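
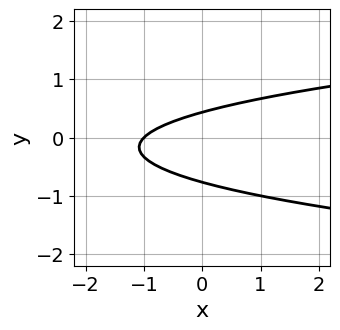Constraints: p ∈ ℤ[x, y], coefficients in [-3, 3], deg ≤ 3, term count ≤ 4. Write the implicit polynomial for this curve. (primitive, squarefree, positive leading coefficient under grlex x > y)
3*y^2 - x + y - 1

1. deg p = 2.
2. From the visible intercepts: one x-axis crossing is at x = -1.
3. Solving for integer coefficients yields p as stated.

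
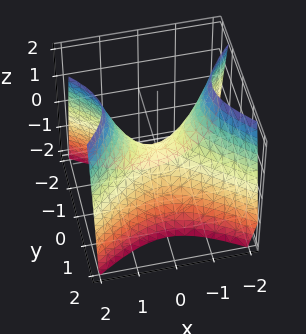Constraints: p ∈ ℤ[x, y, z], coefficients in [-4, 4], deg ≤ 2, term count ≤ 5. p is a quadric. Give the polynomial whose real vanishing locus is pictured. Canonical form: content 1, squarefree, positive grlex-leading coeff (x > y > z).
2*x^2 - 3*y^2 - 2*z

deg p = 2.
Symmetries: mirror symmetry x ↦ −x ⇒ only even powers of x; it's symmetric under y → −y, forcing even powers of y.
From the axis intercepts and sections: it meets the y-axis at y = 0 (among the integer gridlines); it meets the x-axis at x = 0 (among the integer gridlines).
Putting this together gives p.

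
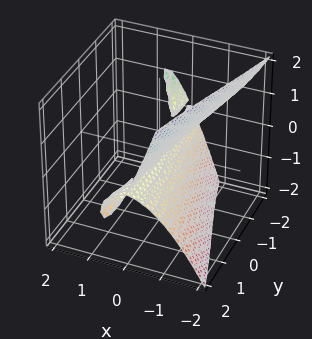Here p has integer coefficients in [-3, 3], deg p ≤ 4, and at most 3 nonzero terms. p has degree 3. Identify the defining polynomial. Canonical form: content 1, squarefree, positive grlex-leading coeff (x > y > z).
3*x^3 + 2*x*y*z + 2*z^2

I count 4 distinct pieces. Treating them together as one polynomial.
Degree: a generic line meets the surface in up to 3 points, so deg p = 3.
Observable constraints: it meets the x-axis at x = 0 (among the integer gridlines); it crosses the z-axis at the gridline z = 0; the visible y-axis segment lies entirely on the surface.
Together with the visible shape, these determine p as stated.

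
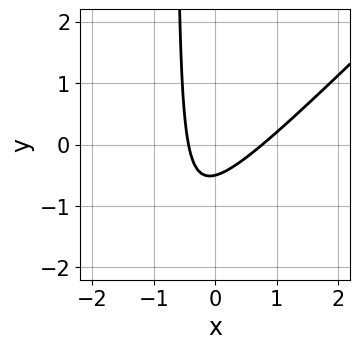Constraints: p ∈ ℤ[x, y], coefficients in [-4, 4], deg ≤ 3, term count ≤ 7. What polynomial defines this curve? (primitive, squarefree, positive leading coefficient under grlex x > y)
3*x^2 - 3*x*y - x - 2*y - 1

The degree is 2 — a generic line meets the curve in up to 2 points.
Solving for integer coefficients yields p as stated.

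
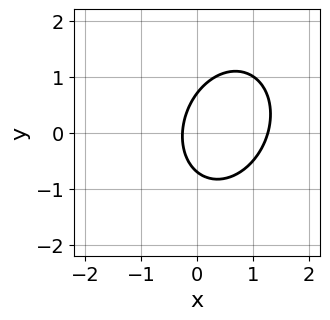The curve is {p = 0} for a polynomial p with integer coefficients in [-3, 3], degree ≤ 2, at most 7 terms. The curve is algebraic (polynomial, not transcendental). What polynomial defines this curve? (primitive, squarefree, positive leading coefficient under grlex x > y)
First, deg p = 2. A generic line meets the curve in up to 2 points.
Finally, solving for integer coefficients yields p as stated.

3*x^2 - x*y + 2*y^2 - 3*x - 1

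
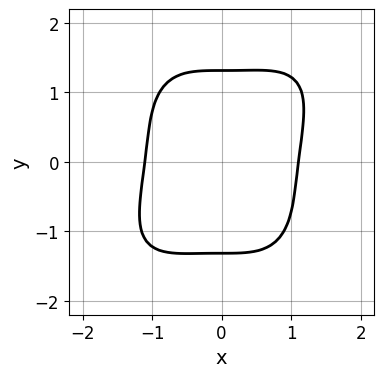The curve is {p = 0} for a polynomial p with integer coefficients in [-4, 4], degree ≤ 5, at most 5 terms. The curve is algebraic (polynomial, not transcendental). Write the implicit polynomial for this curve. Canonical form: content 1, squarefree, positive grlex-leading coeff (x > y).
2*x^4 - x^3*y + y^4 - 3

1. Degree: no degree-3 curve has this shape, so deg p = 4.
2. Matching integer coefficients to the picture gives p.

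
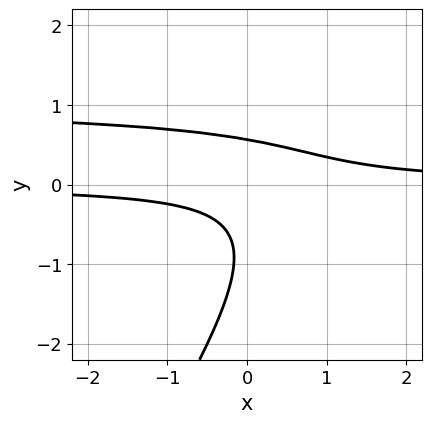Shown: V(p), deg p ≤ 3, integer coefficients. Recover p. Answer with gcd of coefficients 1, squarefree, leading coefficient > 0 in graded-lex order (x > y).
First, the degree is 3 — the shape is more complex than any degree-2 curve.
Then, against the integer gridlines: no x-intercept at any integer in the box.
Finally, fitting integer coefficients to these (and the overall shape) gives p.

3*x*y^2 - 2*y^3 - 3*x*y - 2*y^2 + 1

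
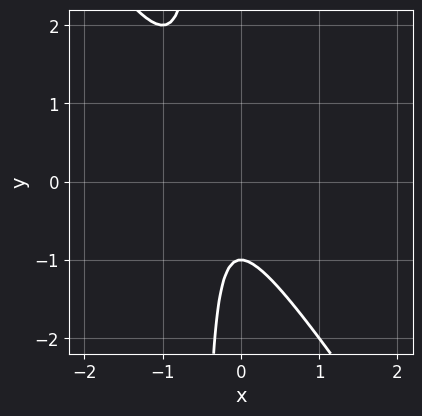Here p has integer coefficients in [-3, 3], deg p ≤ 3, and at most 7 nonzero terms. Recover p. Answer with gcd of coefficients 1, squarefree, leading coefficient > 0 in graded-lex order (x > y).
First, the degree is 2 — the shape is more complex than any degree-1 curve.
Next, reading off the gridlines: it meets the y-axis at y = -1 (among the integer gridlines); the curve avoids every integer x-axis point in the box.
Finally, solving for integer coefficients yields p as stated.

3*x^2 + 2*x*y + 2*x + y + 1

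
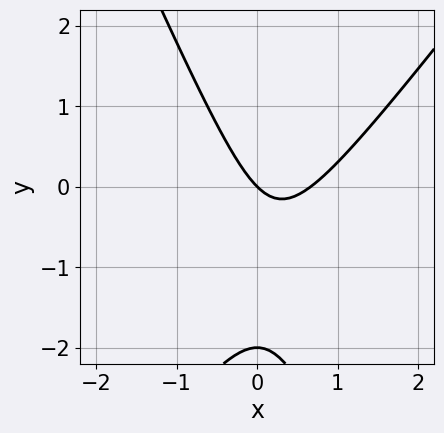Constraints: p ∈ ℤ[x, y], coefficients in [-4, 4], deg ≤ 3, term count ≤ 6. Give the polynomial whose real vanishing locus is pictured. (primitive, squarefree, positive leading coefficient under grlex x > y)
First, degree: no degree-1 curve has this shape, so deg p = 2.
Then, from the visible intercepts: one x-axis crossing is at x = 0; the y-axis gridline crossings are at y ∈ {-2, 0}.
Finally, together with the visible shape, these determine p as stated.

3*x^2 - x*y - y^2 - 2*x - 2*y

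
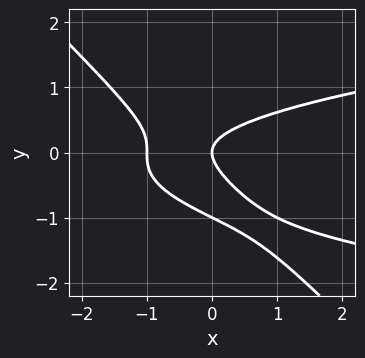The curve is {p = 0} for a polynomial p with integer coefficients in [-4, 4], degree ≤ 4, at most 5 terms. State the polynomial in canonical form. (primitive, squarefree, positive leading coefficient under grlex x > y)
2*x*y^2 + 2*y^3 - x^2 + 2*y^2 - x

Degree: no degree-2 curve has this shape, so deg p = 3.
Against the integer gridlines: the x-axis gridline crossings are at x ∈ {-1, 0}; the y-axis gridline crossings are at y ∈ {-1, 0}.
These observations pin down the coefficients.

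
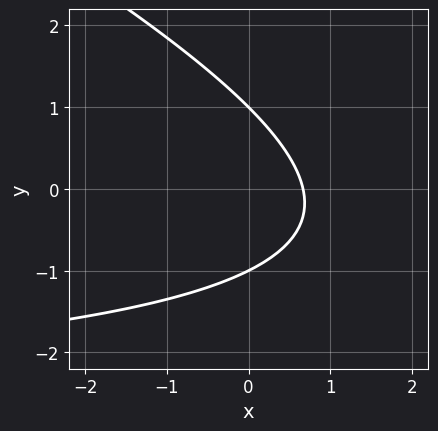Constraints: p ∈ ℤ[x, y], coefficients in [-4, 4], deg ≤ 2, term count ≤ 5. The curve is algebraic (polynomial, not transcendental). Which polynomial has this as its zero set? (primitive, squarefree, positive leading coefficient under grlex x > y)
First, the degree is 2 — no degree-1 curve has this shape.
Then, from the visible intercepts: the y-axis gridline crossings are at y ∈ {-1, 1}.
Finally, together with the visible shape, these determine p as stated.

x*y + 2*y^2 + 3*x - 2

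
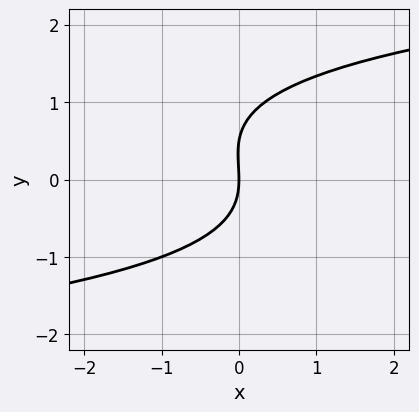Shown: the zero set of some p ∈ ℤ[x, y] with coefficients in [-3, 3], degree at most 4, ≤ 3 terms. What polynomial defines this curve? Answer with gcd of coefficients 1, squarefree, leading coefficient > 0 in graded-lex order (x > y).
(a) deg p = 3. A generic line meets the curve in up to 3 points.
(b) Reading off the gridlines: it meets the x-axis at x = 0 (among the integer gridlines); it crosses the y-axis at the gridline y = 0.
(c) Fitting integer coefficients to these (and the overall shape) gives p.

2*y^3 - y^2 - 3*x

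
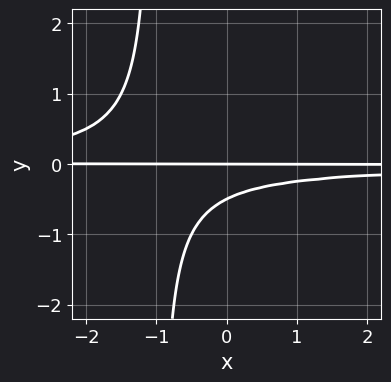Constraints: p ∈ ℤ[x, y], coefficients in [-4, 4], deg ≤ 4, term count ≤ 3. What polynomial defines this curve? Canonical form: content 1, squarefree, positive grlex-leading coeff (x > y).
2*x*y^2 + 2*y^2 + y

Degree: no degree-2 curve has this shape, so deg p = 3.
Observable constraints: it crosses the y-axis at the gridline y = 0; the visible x-axis segment lies entirely on the curve.
Fitting integer coefficients to these (and the overall shape) gives p.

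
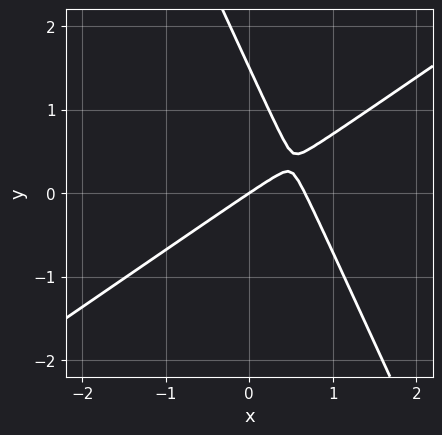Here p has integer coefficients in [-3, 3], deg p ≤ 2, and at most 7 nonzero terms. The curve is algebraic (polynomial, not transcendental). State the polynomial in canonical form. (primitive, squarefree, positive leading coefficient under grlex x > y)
3*x^2 - 3*x*y - 2*y^2 - 2*x + 3*y

First, deg p = 2. A generic line meets the curve in up to 2 points.
Next, reading off the gridlines: one x-axis crossing is at x = 0; it meets the y-axis at y = 0 (among the integer gridlines).
Finally, putting this together gives p.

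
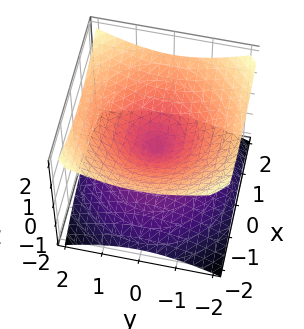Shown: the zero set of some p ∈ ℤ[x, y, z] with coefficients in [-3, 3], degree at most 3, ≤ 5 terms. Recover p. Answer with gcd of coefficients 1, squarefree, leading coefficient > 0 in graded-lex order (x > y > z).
x^2 + y^2 - 2*z^2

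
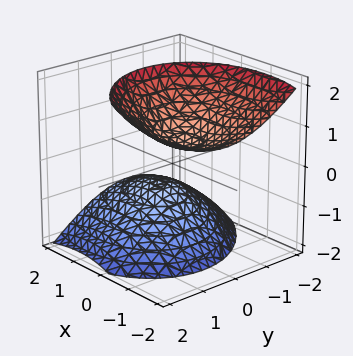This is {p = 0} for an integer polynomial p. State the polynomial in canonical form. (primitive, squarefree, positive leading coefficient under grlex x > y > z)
2*x^2 + x*y + 3*x*z + 3*y^2 - 3*z^2 + 2

(a) There are 2 components. Treating them together as one polynomial.
(b) deg p = 2. A generic line meets the surface in up to 2 points.
(c) From the axis intercepts and sections: it misses every integer gridline on the x-axis; the surface avoids every integer y-axis point in the box.
(d) The integer polynomial consistent with all of this is the stated p.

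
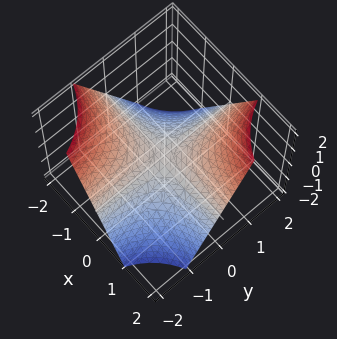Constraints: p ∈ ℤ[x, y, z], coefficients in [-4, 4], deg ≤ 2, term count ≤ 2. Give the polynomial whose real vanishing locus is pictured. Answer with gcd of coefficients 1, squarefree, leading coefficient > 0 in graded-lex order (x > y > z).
1. deg p = 2. A saddle surface; a quadric.
2. Observable constraints: the visible x-axis segment lies entirely on the surface; every point of the y-axis in the box is on the surface; one z-axis crossing is at z = 0.
3. Assembling these constraints gives the stated polynomial.

x*y - z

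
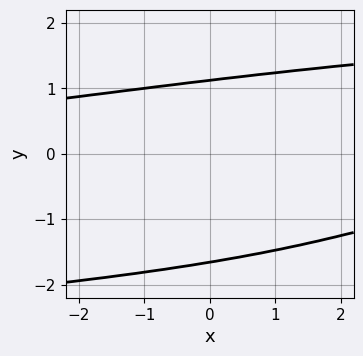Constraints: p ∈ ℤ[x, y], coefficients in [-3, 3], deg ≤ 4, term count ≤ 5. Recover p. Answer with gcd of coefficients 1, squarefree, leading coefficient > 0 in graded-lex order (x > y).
Degree: a generic line meets the curve in up to 4 points, so deg p = 4.
Reading off the gridlines: no x-intercept at any integer in the box.
The integer polynomial consistent with all of this is the stated p.

y^4 + y^3 - x*y - 3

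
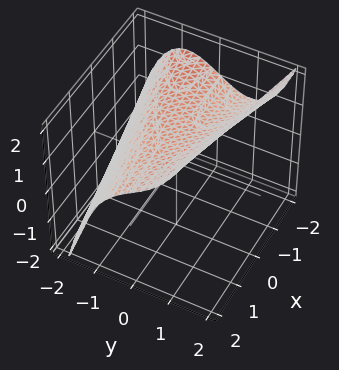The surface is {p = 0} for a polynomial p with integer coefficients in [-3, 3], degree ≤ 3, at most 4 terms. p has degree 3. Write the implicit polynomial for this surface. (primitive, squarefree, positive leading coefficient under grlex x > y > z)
y^3 + x*y - 3*z + 3

deg p = 3.
Observable constraints: it misses every integer gridline on the x-axis; it crosses the z-axis at the gridline z = 1.
Putting this together gives p.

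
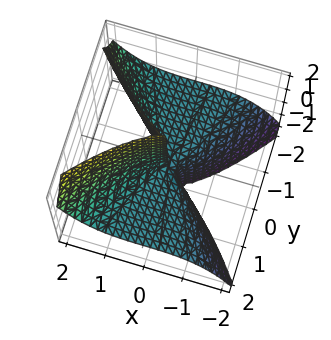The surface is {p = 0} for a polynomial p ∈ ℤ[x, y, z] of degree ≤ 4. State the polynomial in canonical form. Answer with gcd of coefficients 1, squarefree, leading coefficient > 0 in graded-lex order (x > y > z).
2*x^3 - 3*y^2*z - y^2

(a) The degree is 3 — no degree-2 surface has this shape.
(b) Checking where it meets the axes: one y-axis crossing is at y = 0; the visible z-axis segment lies entirely on the surface; it crosses the x-axis at the gridline x = 0.
(c) Fitting integer coefficients to these (and the overall shape) gives p.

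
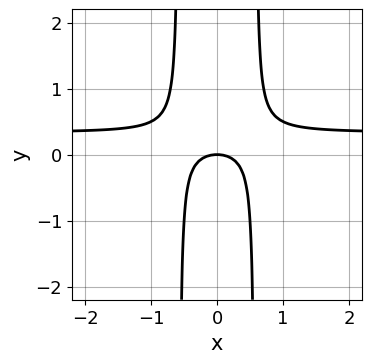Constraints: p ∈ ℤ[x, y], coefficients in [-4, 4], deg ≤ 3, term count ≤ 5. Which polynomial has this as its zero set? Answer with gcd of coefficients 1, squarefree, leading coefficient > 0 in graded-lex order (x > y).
First, deg p = 3.
Then, symmetries: mirror symmetry x ↦ −x ⇒ only even powers of x.
Then, from the visible intercepts: it crosses the x-axis at the gridline x = 0; it meets the y-axis at y = 0 (among the integer gridlines).
Finally, matching integer coefficients to the picture gives p.

3*x^2*y - x^2 - y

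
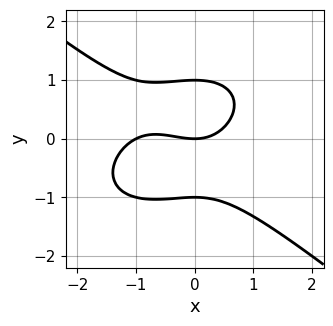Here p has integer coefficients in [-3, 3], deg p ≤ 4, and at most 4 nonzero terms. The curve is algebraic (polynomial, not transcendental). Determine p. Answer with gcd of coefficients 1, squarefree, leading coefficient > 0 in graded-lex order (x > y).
x^3 + 2*y^3 + x^2 - 2*y

(a) deg p = 3. The shape is more complex than any degree-2 curve.
(b) From the visible intercepts: among the integer gridlines, it crosses the y-axis at y ∈ {-1, 0, 1}; the x-axis gridline crossings are at x ∈ {-1, 0}.
(c) Fitting integer coefficients to these (and the overall shape) gives p.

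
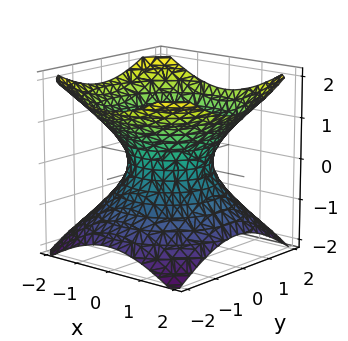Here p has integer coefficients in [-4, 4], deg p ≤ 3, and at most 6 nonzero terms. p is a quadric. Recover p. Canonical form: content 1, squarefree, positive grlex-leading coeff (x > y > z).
(a) deg p = 2. An hourglass — one-sheet hyperboloid; a quadric.
(b) Symmetries: rotational symmetry about the z-axis ⇒ p depends on x, y only through x² + y²; it's symmetric under z → −z, forcing even powers of z.
(c) Against the integer gridlines: the y-axis gridline crossings are at y ∈ {-1, 1}; it misses every integer gridline on the z-axis.
(d) The integer polynomial consistent with all of this is the stated p. Check: (-1, 0, 0) on the x-axis lies on the surface, and p(-1, 0, 0) = 0. ✓

2*x^2 + 2*y^2 - 3*z^2 - 2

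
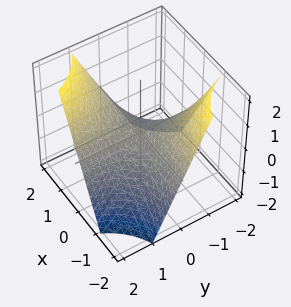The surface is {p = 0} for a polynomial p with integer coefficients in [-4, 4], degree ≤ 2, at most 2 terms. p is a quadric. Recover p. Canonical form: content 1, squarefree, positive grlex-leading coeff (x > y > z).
First, the degree is 2 — a saddle surface; a quadric.
Next, from the visible intercepts: every point of the x-axis in the box is on the surface; every point of the y-axis in the box is on the surface; one z-axis crossing is at z = 0.
Finally, assembling these constraints gives the stated polynomial.

x*y - z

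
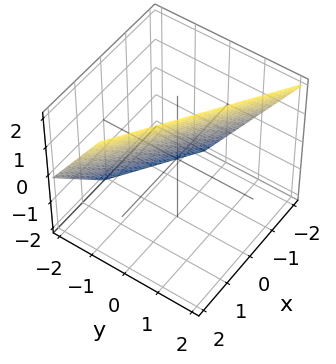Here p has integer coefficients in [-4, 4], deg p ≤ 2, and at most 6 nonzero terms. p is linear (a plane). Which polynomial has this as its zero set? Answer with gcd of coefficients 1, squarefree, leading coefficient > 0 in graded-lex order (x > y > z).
2*x + 3*y - 2*z + 2

deg p = 1. Every cross-section is a straight line — this is a plane.
From the axis intercepts and sections: it crosses the x-axis at the gridline x = -1; one z-axis crossing is at z = 1.
These observations pin down the coefficients.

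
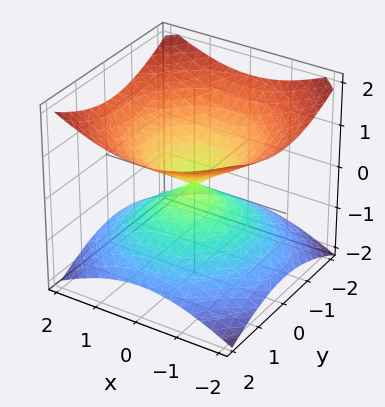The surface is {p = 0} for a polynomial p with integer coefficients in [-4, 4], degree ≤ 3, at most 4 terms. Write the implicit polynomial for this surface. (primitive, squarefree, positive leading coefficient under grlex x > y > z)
1. Degree: a double cone through the origin; a quadric, so deg p = 2.
2. Symmetries: it's symmetric under z → −z, forcing even powers of z; every cross-section ⟂ z is a circle, so x, y appear only via x² + y².
3. Checking where it meets the axes: it meets the x-axis at x = 0 (among the integer gridlines); it meets the y-axis at y = 0 (among the integer gridlines).
4. Fitting integer coefficients to these (and the overall shape) gives p.

x^2 + y^2 - 2*z^2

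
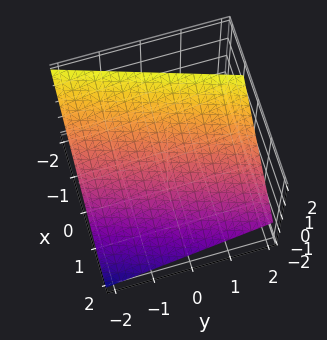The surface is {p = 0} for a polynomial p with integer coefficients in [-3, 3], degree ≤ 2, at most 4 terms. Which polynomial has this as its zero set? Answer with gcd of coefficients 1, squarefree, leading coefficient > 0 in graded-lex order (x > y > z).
deg p = 1.
Reading off the gridlines: it crosses the y-axis at the gridline y = -2.
Together with the visible shape, these determine p as stated.

3*x - y + 3*z - 2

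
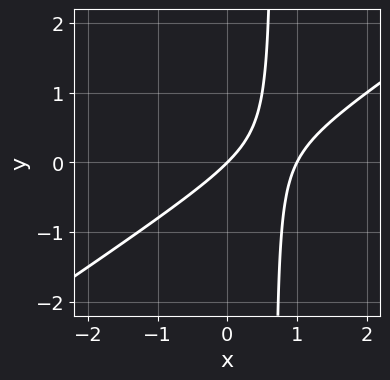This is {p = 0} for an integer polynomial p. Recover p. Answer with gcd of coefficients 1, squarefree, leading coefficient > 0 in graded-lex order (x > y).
2*x^2 - 3*x*y - 2*x + 2*y

(a) Degree: no degree-1 curve has this shape, so deg p = 2.
(b) From the visible intercepts: it meets the y-axis at y = 0 (among the integer gridlines); the x-axis gridline crossings are at x ∈ {0, 1}.
(c) These observations pin down the coefficients.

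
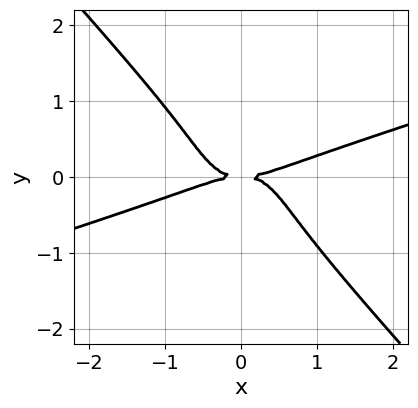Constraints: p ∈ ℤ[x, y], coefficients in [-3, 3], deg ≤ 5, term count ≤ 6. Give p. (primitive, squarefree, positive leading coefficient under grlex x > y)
x^4 - 3*x^3*y - 3*y^4 - 2*y^2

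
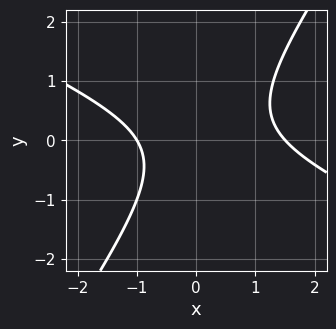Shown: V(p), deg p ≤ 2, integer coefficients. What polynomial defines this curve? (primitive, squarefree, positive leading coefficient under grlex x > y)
2*x^2 + 3*x*y - 3*y^2 - x - 3

First, the degree is 2 — no degree-1 curve has this shape.
Then, against the integer gridlines: the curve avoids every integer y-axis point in the box; it crosses the x-axis at the gridline x = -1.
Finally, matching integer coefficients to the picture gives p.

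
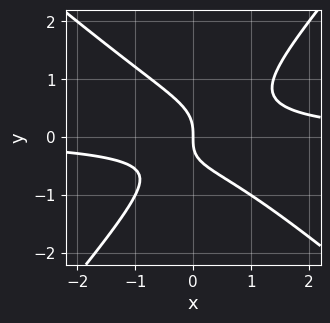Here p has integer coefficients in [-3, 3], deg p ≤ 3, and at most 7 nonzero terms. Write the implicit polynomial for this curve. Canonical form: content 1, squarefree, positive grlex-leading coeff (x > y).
3*x^2*y + x*y^2 - 3*y^3 - x*y - 2*x

(a) The degree is 3 — the shape is more complex than any degree-2 curve.
(b) From the axis intercepts and sections: it meets the x-axis at x = 0 (among the integer gridlines); one y-axis crossing is at y = 0.
(c) These observations pin down the coefficients.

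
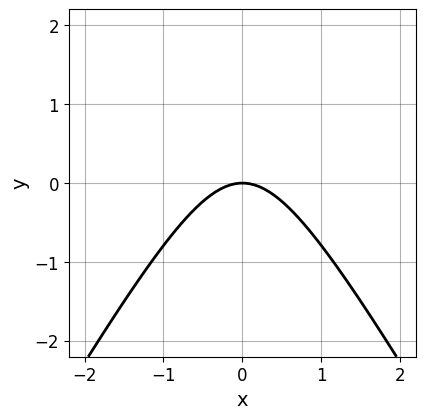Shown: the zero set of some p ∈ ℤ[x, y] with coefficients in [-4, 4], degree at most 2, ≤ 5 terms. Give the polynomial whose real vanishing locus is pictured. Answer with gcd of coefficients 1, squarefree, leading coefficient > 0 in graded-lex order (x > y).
3*x^2 - y^2 + 3*y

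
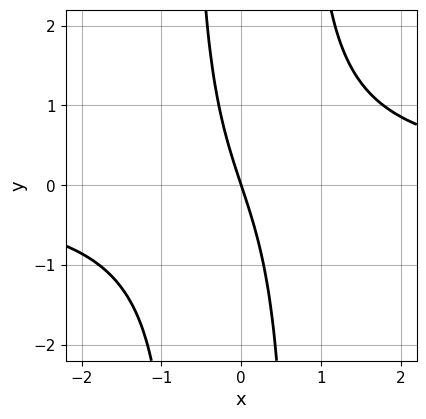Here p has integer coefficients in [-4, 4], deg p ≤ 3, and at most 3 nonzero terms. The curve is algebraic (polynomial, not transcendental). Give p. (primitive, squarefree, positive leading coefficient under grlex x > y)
(a) The degree is 3 — no degree-2 curve has this shape.
(b) From the visible intercepts: it crosses the x-axis at the gridline x = 0; it crosses the y-axis at the gridline y = 0.
(c) The integer polynomial consistent with all of this is the stated p.

2*x^2*y - 3*x - y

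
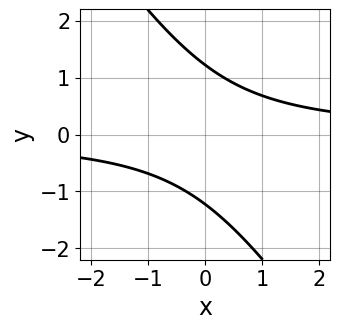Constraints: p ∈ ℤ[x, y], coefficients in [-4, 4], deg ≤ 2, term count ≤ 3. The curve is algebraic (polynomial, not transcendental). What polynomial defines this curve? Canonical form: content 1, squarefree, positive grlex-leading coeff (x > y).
First, degree: the shape is more complex than any degree-1 curve, so deg p = 2.
Next, from the visible intercepts: it misses every integer gridline on the x-axis.
Finally, solving for integer coefficients yields p as stated.

3*x*y + 2*y^2 - 3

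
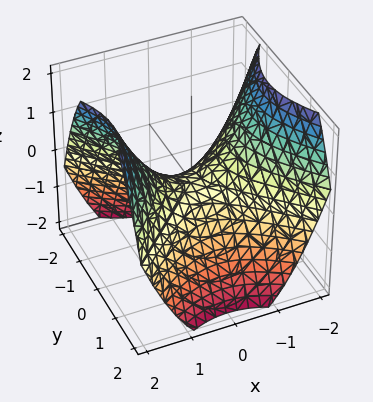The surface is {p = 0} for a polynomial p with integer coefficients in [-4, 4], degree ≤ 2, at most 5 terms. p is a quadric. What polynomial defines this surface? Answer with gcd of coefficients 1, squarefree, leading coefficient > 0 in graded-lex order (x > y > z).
2*x^2 - 2*y^2 - 3*z

1. The degree is 2 — a hyperbolic paraboloid; a quadric.
2. Symmetries: it's symmetric under y → −y, forcing even powers of y; it's symmetric under x → −x, forcing even powers of x.
3. Observable constraints: it crosses the x-axis at the gridline x = 0; it meets the y-axis at y = 0 (among the integer gridlines); it meets the z-axis at z = 0 (among the integer gridlines).
4. Putting this together gives p.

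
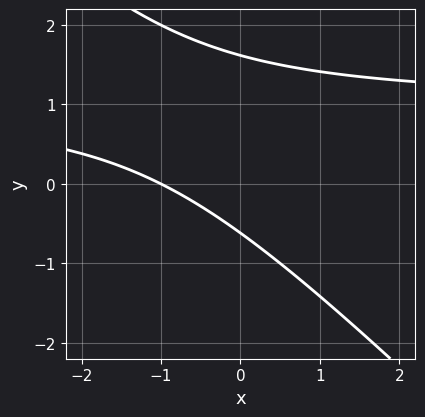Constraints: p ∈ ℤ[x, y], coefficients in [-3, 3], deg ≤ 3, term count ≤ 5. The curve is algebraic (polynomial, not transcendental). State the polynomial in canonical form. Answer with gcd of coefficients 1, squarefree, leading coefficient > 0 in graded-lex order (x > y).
x*y + y^2 - x - y - 1

(a) Degree: the shape is more complex than any degree-1 curve, so deg p = 2.
(b) Against the integer gridlines: it crosses the x-axis at the gridline x = -1.
(c) Solving for integer coefficients yields p as stated.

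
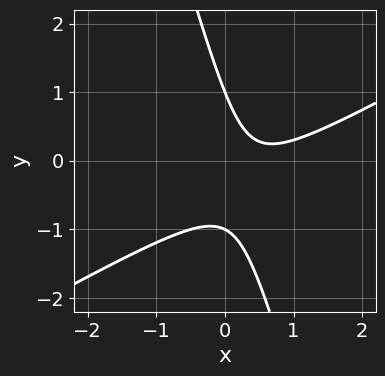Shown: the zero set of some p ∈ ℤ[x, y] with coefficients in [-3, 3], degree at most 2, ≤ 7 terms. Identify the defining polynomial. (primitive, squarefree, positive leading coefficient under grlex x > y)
2*x^2 - 3*x*y - y^2 - 2*x + 1

Degree: a generic line meets the curve in up to 2 points, so deg p = 2.
Observable constraints: the y-axis gridline crossings are at y ∈ {-1, 1}; it misses every integer gridline on the x-axis.
The integer polynomial consistent with all of this is the stated p.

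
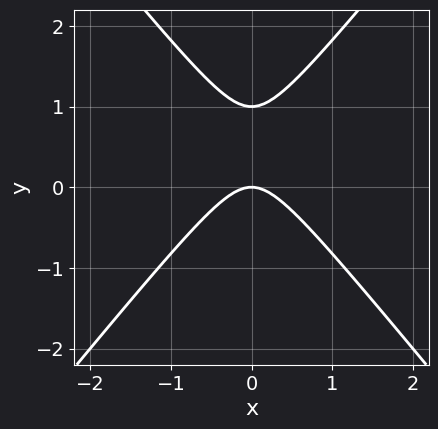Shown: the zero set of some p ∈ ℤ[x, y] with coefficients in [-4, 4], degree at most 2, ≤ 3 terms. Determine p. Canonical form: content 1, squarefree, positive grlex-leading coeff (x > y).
First, deg p = 2. No degree-1 curve has this shape.
Then, symmetries: it's symmetric under x → −x, forcing even powers of x.
Next, checking where it meets the axes: it crosses the x-axis at the gridline x = 0; among the integer gridlines, it crosses the y-axis at y ∈ {0, 1}.
Finally, putting this together gives p.

3*x^2 - 2*y^2 + 2*y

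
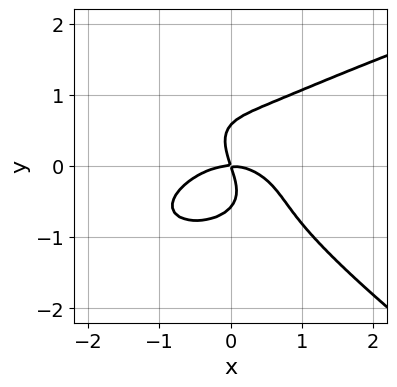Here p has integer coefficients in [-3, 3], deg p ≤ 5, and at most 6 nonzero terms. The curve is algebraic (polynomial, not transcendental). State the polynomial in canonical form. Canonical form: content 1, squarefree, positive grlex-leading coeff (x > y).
2*x*y^3 + 3*y^4 - 2*x^3 - 3*x*y - y^2

deg p = 4.
From the axis intercepts and sections: one x-axis crossing is at x = 0; it meets the y-axis at y = 0 (among the integer gridlines).
Assembling these constraints gives the stated polynomial.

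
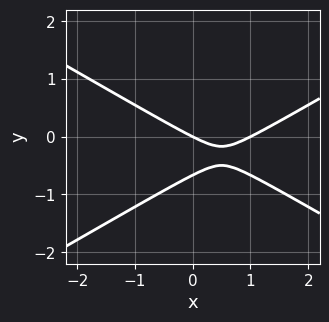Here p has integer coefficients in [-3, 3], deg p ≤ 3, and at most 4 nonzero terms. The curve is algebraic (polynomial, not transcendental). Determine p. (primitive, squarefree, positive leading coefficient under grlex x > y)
x^2 - 3*y^2 - x - 2*y

The degree is 2 — a generic line meets the curve in up to 2 points.
From the visible intercepts: it crosses the y-axis at the gridline y = 0; among the integer gridlines, it crosses the x-axis at x ∈ {0, 1}.
Putting this together gives p.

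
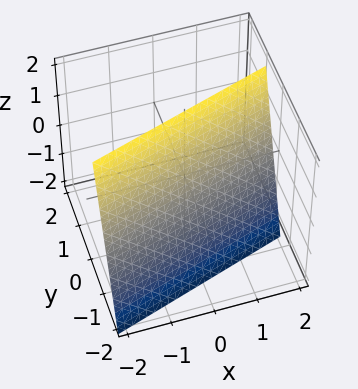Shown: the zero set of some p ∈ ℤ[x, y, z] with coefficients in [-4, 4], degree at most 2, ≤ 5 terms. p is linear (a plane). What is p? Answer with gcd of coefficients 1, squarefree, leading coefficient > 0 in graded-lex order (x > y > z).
x - 3*y + z - 2

1. deg p = 1. The surface is flat (a plane).
2. Checking where it meets the axes: it meets the z-axis at z = 2 (among the integer gridlines); one x-axis crossing is at x = 2.
3. The integer polynomial consistent with all of this is the stated p.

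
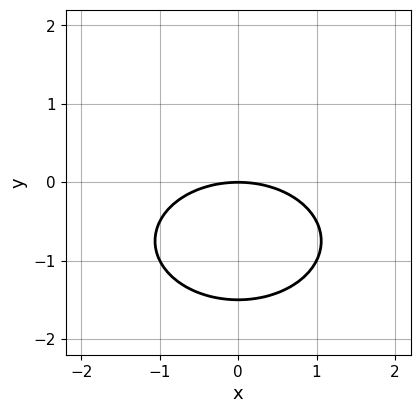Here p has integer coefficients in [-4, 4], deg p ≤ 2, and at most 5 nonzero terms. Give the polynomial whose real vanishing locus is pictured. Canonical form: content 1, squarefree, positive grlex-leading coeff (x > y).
First, deg p = 2.
Next, symmetries: the x ↦ −x reflection is a symmetry, so x appears only in even powers.
Then, from the visible intercepts: it crosses the x-axis at the gridline x = 0; one y-axis crossing is at y = 0.
Finally, these observations pin down the coefficients.

x^2 + 2*y^2 + 3*y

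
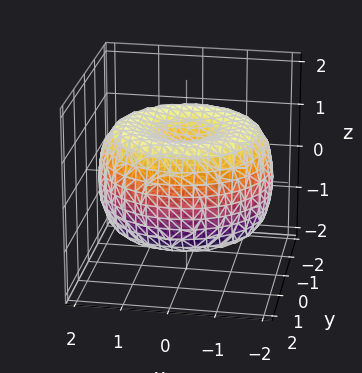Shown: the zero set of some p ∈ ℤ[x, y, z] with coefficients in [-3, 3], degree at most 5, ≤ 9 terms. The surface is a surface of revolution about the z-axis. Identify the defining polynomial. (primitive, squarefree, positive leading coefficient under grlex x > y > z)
x^4 + 2*x^2*y^2 + y^4 - 3*x^2 - 3*y^2 + 3*z^2 - 2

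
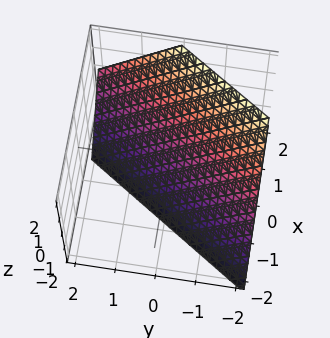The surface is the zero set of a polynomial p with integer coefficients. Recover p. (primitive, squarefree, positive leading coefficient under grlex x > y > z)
3*x - 2*y - 2*z - 2

The degree is 1 — the surface is flat (a plane).
Checking where it meets the axes: it meets the z-axis at z = -1 (among the integer gridlines); it meets the y-axis at y = -1 (among the integer gridlines).
Assembling these constraints gives the stated polynomial.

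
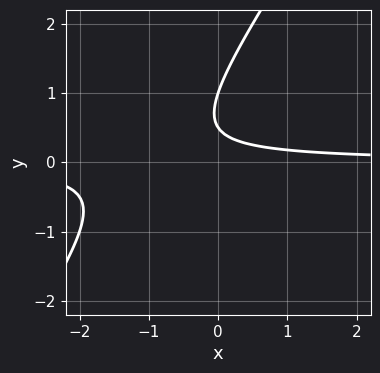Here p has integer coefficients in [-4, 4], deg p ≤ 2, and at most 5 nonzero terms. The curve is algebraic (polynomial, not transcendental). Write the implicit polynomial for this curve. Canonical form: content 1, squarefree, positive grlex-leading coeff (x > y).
3*x*y - 2*y^2 + 3*y - 1

First, deg p = 2.
Next, observable constraints: one y-axis crossing is at y = 1; the curve avoids every integer x-axis point in the box.
Finally, the integer polynomial consistent with all of this is the stated p.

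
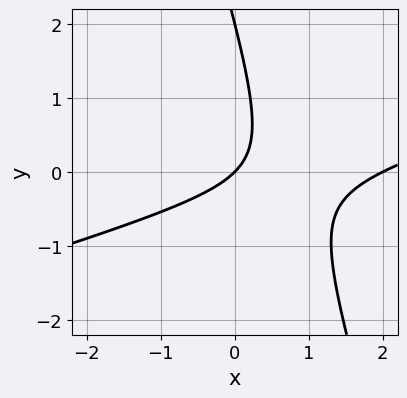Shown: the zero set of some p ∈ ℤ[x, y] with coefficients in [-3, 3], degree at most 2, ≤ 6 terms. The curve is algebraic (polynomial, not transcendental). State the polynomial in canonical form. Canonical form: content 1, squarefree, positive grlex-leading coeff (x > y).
1. Degree: the shape is more complex than any degree-1 curve, so deg p = 2.
2. Checking where it meets the axes: among the integer gridlines, it crosses the x-axis at x ∈ {0, 2}; among the integer gridlines, it crosses the y-axis at y ∈ {0, 2}.
3. These observations pin down the coefficients.

x^2 - 3*x*y - y^2 - 2*x + 2*y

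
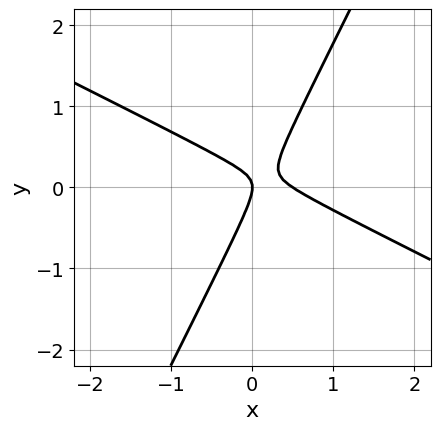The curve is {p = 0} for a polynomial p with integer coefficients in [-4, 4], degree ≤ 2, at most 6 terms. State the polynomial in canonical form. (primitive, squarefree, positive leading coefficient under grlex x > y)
deg p = 2. The shape is more complex than any degree-1 curve.
Checking where it meets the axes: it meets the x-axis at x = 0 (among the integer gridlines); one y-axis crossing is at y = 0.
Fitting integer coefficients to these (and the overall shape) gives p.

2*x^2 + 3*x*y - 2*y^2 - x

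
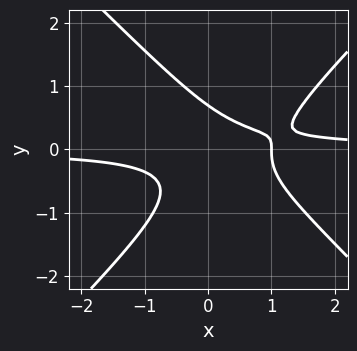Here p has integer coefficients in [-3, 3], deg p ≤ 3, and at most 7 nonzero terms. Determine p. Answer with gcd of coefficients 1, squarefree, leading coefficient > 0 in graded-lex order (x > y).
3*x^2*y - 3*y^3 - 3*x*y - x + 1

deg p = 3. No degree-2 curve has this shape.
Against the integer gridlines: it meets the x-axis at x = 1 (among the integer gridlines).
Assembling these constraints gives the stated polynomial.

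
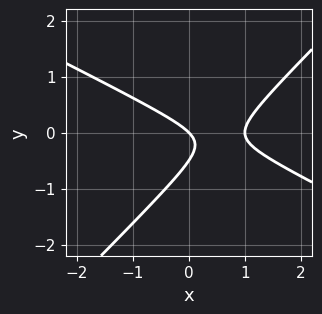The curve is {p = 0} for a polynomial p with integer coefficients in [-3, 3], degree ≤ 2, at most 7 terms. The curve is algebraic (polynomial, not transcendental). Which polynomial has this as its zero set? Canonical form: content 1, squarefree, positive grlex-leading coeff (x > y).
x^2 + x*y - 2*y^2 - x - y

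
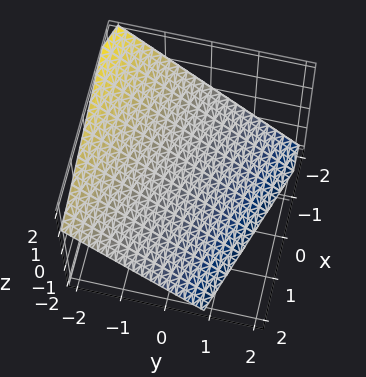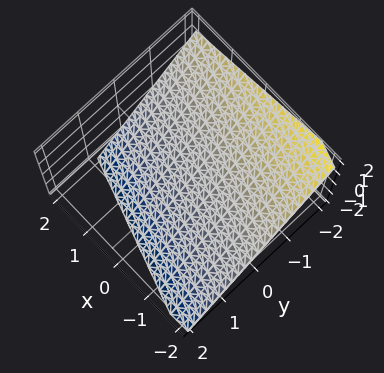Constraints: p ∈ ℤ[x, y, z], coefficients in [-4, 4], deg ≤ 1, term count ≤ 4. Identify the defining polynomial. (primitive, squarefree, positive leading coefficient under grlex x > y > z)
Degree: every cross-section is a straight line — this is a plane, so deg p = 1.
Against the integer gridlines: it meets the x-axis at x = -2 (among the integer gridlines).
Matching integer coefficients to the picture gives p.

x + 3*y + 3*z + 2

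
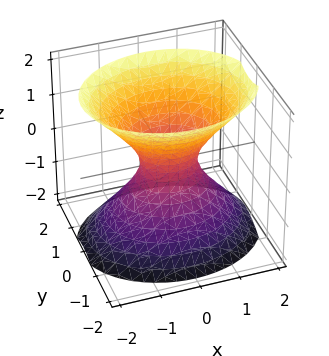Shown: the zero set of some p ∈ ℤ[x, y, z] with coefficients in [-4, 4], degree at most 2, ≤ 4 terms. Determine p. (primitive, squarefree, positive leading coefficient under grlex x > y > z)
The degree is 2 — one connected sheet with a waist; a quadric.
Symmetries: it's symmetric under y → −y, forcing even powers of y; it's symmetric under z → −z, forcing even powers of z; it's symmetric under x → −x, forcing even powers of x.
Checking where it meets the axes: the surface avoids every integer z-axis point in the box.
Putting this together gives p.

2*x^2 + 3*y^2 - 2*z^2 - 1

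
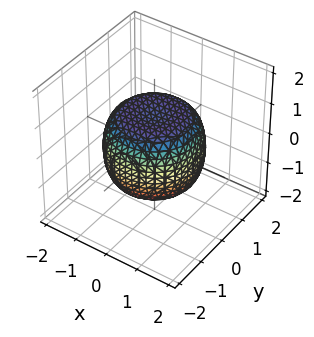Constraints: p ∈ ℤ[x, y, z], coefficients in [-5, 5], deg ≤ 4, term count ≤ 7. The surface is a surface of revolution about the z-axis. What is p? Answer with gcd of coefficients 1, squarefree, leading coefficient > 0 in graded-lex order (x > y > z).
2*x^4 + 4*x^2*y^2 + 2*y^4 - 2*x^2 - 2*y^2 + 3*z^2 - 3

(a) deg p = 4. A generic line meets the surface in up to 4 points.
(b) Symmetries: rotational symmetry about the z-axis ⇒ p depends on x, y only through x² + y².
(c) Against the integer gridlines: among the integer gridlines, it crosses the z-axis at z ∈ {-1, 1}; a circular section at z = -1 has radius exactly 1.
(d) Together with the visible shape, these determine p as stated.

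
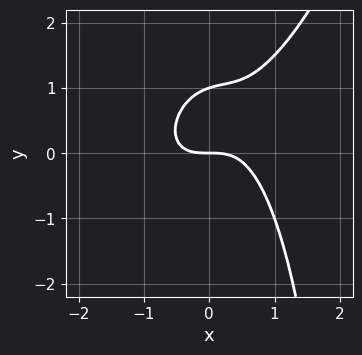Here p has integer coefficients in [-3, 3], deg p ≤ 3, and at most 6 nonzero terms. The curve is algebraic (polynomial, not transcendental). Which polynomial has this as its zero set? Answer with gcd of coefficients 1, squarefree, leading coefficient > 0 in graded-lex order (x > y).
3*x^3 - 2*x^2*y + x*y^2 - 3*y^2 + 3*y

1. deg p = 3.
2. Against the integer gridlines: the y-axis gridline crossings are at y ∈ {0, 1}; it crosses the x-axis at the gridline x = 0.
3. Putting this together gives p.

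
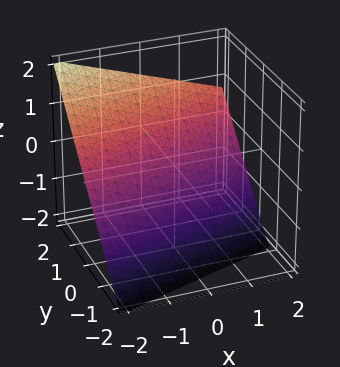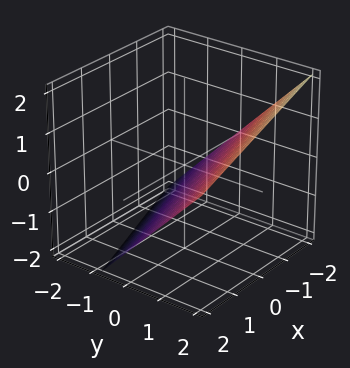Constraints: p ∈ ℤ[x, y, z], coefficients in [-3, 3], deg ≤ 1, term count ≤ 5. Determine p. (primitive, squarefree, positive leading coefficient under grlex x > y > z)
x - 3*y + 3*z + 2

(a) The degree is 1 — every cross-section is a straight line — this is a plane.
(b) From the axis intercepts and sections: one x-axis crossing is at x = -2.
(c) These observations pin down the coefficients.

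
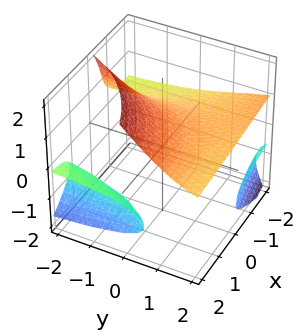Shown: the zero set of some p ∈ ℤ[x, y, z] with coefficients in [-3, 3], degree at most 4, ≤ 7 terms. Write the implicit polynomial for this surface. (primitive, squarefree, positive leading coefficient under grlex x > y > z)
1. The picture has 3 separate pieces.
2. deg p = 3.
3. From the axis intercepts and sections: no y-intercept at any integer in the box; the surface avoids every integer x-axis point in the box.
4. Assembling these constraints gives the stated polynomial.

2*x*y*z + 2*y*z^2 + 2*z^3 - 3*x*z - 3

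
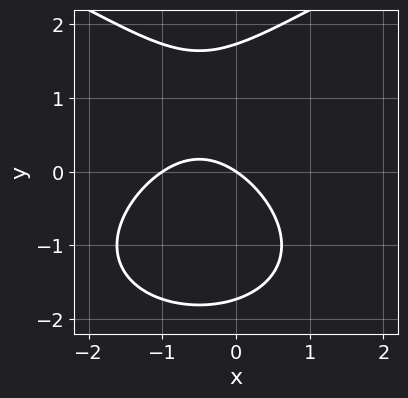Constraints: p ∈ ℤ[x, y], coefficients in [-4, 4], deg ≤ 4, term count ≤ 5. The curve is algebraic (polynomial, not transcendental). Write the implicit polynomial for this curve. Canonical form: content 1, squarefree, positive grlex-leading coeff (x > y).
The degree is 3 — no degree-2 curve has this shape.
Observable constraints: it crosses the y-axis at the gridline y = 0; among the integer gridlines, it crosses the x-axis at x ∈ {-1, 0}.
The integer polynomial consistent with all of this is the stated p.

y^3 - 2*x^2 - 2*x - 3*y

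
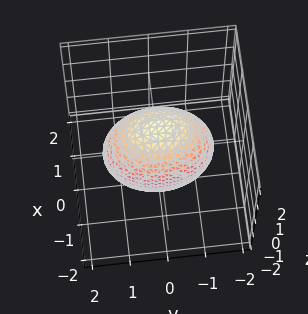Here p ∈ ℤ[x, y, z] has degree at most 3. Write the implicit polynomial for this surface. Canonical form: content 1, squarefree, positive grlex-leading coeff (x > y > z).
2*x^2 + y^2 + z^2 - 2

1. deg p = 2. Bounded and convex; a quadric.
2. Symmetries: mirror symmetry x ↦ −x ⇒ only even powers of x; mirror symmetry y ↦ −y ⇒ only even powers of y; mirror symmetry z ↦ −z ⇒ only even powers of z.
3. From the axis intercepts and sections: among the integer gridlines, it crosses the x-axis at x ∈ {-1, 1}.
4. Fitting integer coefficients to these (and the overall shape) gives p.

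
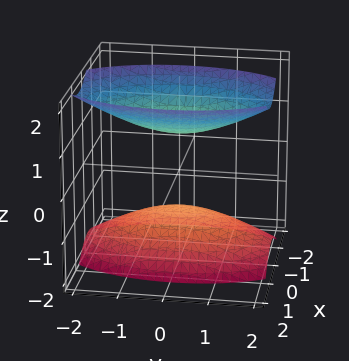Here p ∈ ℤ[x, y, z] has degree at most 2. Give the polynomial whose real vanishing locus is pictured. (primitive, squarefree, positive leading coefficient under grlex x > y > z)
3*x^2 - x*z + y^2 - 2*z^2 + 2

First, the picture has 2 separate pieces. Treating them together as one polynomial.
Next, degree: the shape is more complex than any degree-1 surface, so deg p = 2.
Next, from the axis intercepts and sections: among the integer gridlines, it crosses the z-axis at z ∈ {-1, 1}; the surface avoids every integer y-axis point in the box; the surface avoids every integer x-axis point in the box.
Finally, matching integer coefficients to the picture gives p.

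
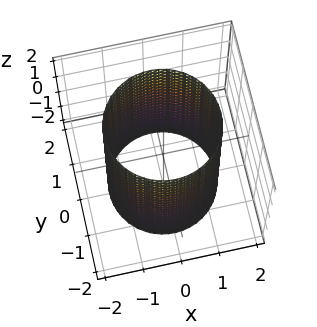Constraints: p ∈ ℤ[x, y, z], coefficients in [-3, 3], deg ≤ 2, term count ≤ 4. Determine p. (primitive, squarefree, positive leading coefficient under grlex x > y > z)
x^2 + y^2 - 2

1. deg p = 2. A cylinder; a quadric.
2. Symmetries: it's symmetric under z → −z, forcing even powers of z; rotational symmetry about the z-axis ⇒ p depends on x, y only through x² + y².
3. From the axis intercepts and sections: a circular section at z = 2 has radius between 1 and 2; the surface avoids every integer z-axis point in the box.
4. Matching integer coefficients to the picture gives p.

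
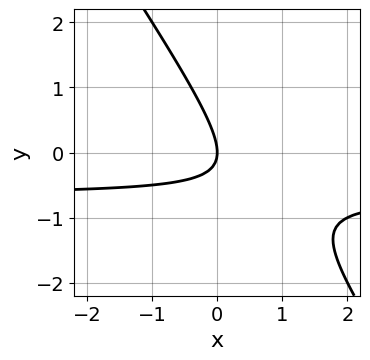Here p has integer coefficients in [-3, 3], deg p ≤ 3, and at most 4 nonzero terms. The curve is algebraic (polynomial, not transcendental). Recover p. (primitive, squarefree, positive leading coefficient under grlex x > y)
Degree: a generic line meets the curve in up to 2 points, so deg p = 2.
From the axis intercepts and sections: one y-axis crossing is at y = 0; one x-axis crossing is at x = 0.
The integer polynomial consistent with all of this is the stated p.

3*x*y + 2*y^2 + 2*x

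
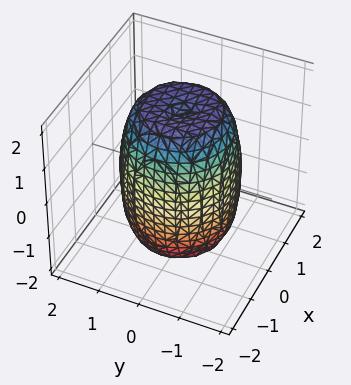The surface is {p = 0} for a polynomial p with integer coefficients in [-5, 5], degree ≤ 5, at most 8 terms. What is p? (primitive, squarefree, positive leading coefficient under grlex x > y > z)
First, degree: a generic line meets the surface in up to 4 points, so deg p = 4.
Next, symmetries: rotational symmetry about the z-axis ⇒ p depends on x, y only through x² + y².
Then, observable constraints: a circular section at z = 0 has radius between 1 and 2.
Finally, matching integer coefficients to the picture gives p.

2*x^4 + 4*x^2*y^2 + 2*y^4 - 2*x^2 - 2*y^2 + z^2 - 3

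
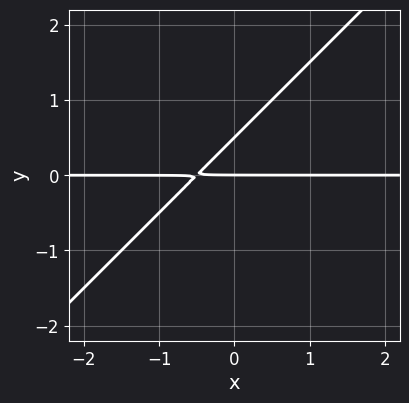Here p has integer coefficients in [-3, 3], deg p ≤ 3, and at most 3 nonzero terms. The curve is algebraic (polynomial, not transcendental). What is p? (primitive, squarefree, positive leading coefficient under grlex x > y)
2*x*y - 2*y^2 + y

(a) deg p = 2.
(b) From the visible intercepts: the visible x-axis segment lies entirely on the curve; it crosses the y-axis at the gridline y = 0.
(c) Matching integer coefficients to the picture gives p.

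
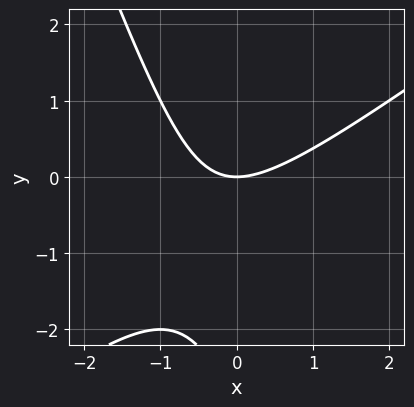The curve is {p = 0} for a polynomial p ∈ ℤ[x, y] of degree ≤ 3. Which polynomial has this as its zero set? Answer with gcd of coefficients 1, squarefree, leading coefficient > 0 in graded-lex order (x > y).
The degree is 2 — the shape is more complex than any degree-1 curve.
From the axis intercepts and sections: it meets the y-axis at y = 0 (among the integer gridlines); it crosses the x-axis at the gridline x = 0.
Solving for integer coefficients yields p as stated.

2*x^2 - 2*x*y - y^2 - 3*y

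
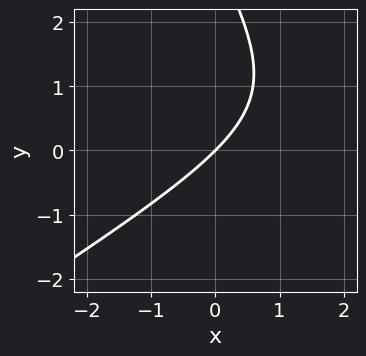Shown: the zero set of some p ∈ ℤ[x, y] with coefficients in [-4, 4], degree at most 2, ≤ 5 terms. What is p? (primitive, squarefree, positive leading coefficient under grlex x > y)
1. deg p = 2. The shape is more complex than any degree-1 curve.
2. Observable constraints: it meets the y-axis at y = 0 (among the integer gridlines); one x-axis crossing is at x = 0.
3. The integer polynomial consistent with all of this is the stated p.

x^2 - x*y - y^2 - 3*x + 3*y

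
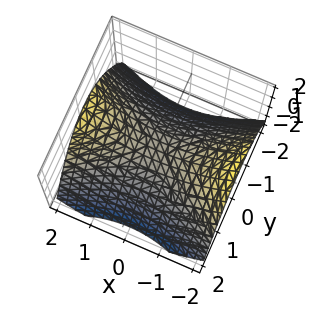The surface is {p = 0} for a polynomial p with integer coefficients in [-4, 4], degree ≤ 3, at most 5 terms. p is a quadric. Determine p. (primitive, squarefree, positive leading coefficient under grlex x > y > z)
x^2 - 2*y^2 - 3*z

1. Degree: a saddle surface; a quadric, so deg p = 2.
2. Symmetries: mirror symmetry y ↦ −y ⇒ only even powers of y; it's symmetric under x → −x, forcing even powers of x.
3. From the axis intercepts and sections: one y-axis crossing is at y = 0; one z-axis crossing is at z = 0; it meets the x-axis at x = 0 (among the integer gridlines).
4. Putting this together gives p.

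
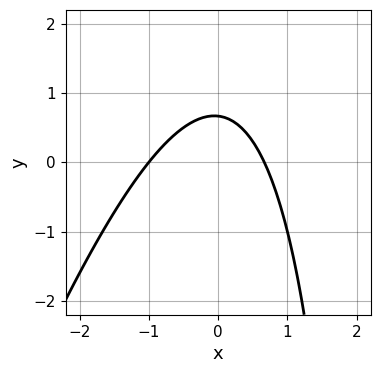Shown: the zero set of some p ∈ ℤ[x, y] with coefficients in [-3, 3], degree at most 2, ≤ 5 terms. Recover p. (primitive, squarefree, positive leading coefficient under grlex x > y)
deg p = 2.
From the visible intercepts: it meets the x-axis at x = -1 (among the integer gridlines).
Matching integer coefficients to the picture gives p.

3*x^2 - x*y + x + 3*y - 2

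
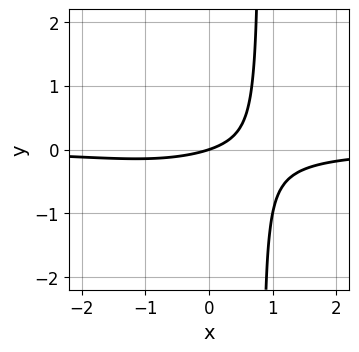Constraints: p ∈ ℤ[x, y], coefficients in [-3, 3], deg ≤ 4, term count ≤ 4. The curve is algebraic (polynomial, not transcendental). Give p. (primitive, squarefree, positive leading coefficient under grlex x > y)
deg p = 4.
Against the integer gridlines: it crosses the y-axis at the gridline y = 0; one x-axis crossing is at x = 0.
Together with the visible shape, these determine p as stated.

x^3*y + 3*x*y + x - 3*y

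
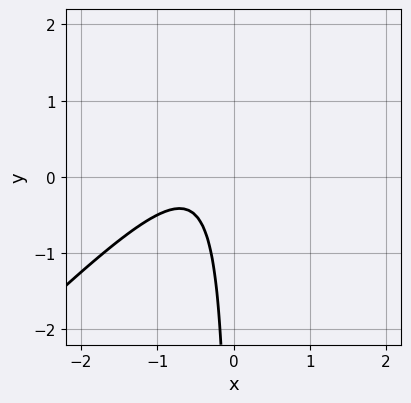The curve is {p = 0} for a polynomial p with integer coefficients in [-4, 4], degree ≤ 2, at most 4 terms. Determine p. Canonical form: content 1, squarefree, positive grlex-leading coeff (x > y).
2*x^2 - 2*x*y + 2*x + 1

Degree: a generic line meets the curve in up to 2 points, so deg p = 2.
Reading off the gridlines: the curve avoids every integer x-axis point in the box; the curve avoids every integer y-axis point in the box.
Solving for integer coefficients yields p as stated.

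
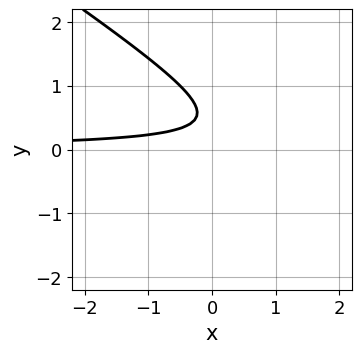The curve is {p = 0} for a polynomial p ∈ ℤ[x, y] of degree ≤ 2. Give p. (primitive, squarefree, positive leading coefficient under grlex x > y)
2*x*y + 3*y^2 - 3*y + 1

1. The degree is 2 — no degree-1 curve has this shape.
2. From the axis intercepts and sections: it misses every integer gridline on the y-axis; it misses every integer gridline on the x-axis.
3. Matching integer coefficients to the picture gives p.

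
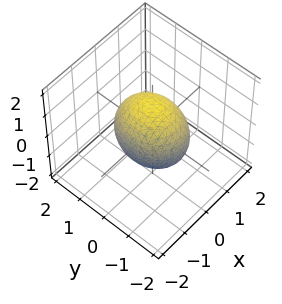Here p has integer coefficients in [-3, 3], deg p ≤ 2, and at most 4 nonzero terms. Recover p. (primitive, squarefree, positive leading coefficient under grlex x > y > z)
3*x^2 + 2*y^2 + 2*z^2 - 3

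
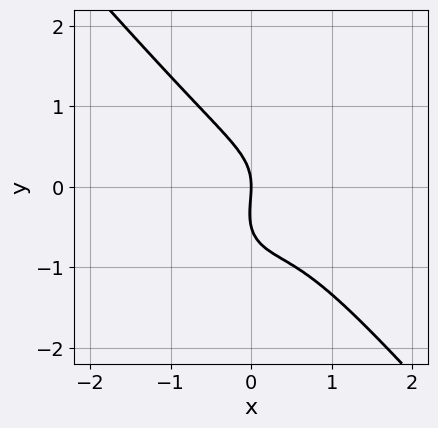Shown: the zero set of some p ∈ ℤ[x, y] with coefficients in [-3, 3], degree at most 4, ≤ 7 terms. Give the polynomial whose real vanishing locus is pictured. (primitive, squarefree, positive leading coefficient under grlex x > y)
3*x^3 + 2*y^3 - 2*x^2 + y^2 + 2*x

First, the degree is 3 — no degree-2 curve has this shape.
Then, from the visible intercepts: it meets the x-axis at x = 0 (among the integer gridlines); it meets the y-axis at y = 0 (among the integer gridlines).
Finally, the integer polynomial consistent with all of this is the stated p.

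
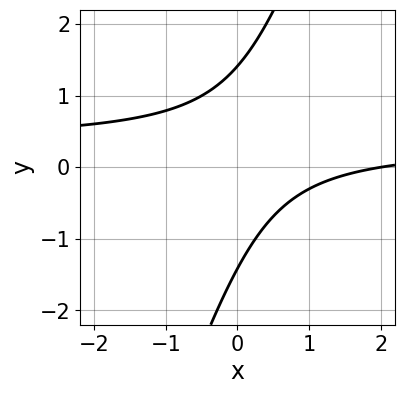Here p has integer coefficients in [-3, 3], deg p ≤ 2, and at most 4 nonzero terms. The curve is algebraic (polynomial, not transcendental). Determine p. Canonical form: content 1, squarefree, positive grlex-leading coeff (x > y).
3*x*y - y^2 - x + 2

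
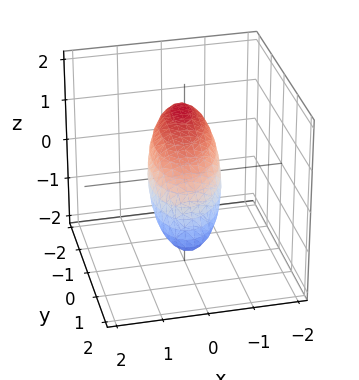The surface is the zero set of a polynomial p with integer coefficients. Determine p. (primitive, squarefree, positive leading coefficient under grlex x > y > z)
(a) deg p = 2. The shape is more complex than any degree-1 surface.
(b) Solving for integer coefficients yields p as stated.

3*x^2 - x*y + y^2 + 2*y*z + 3*z^2 - 2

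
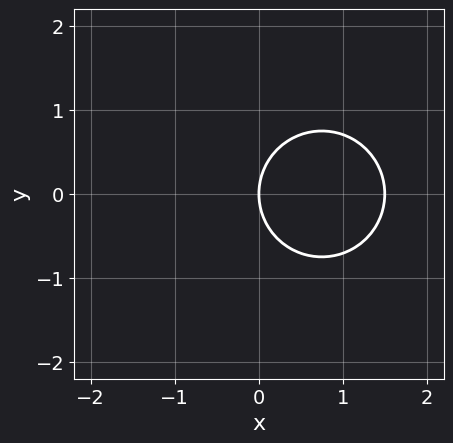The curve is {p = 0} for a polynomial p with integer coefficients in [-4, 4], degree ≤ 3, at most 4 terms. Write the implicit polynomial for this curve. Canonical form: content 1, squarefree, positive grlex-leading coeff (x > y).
2*x^2 + 2*y^2 - 3*x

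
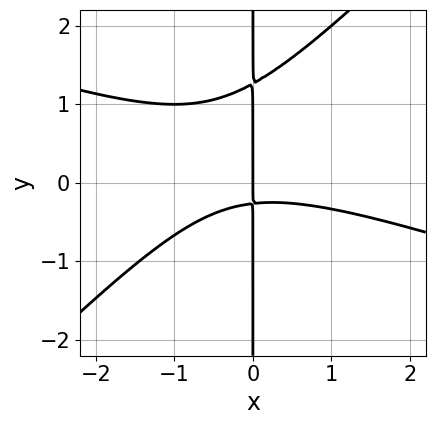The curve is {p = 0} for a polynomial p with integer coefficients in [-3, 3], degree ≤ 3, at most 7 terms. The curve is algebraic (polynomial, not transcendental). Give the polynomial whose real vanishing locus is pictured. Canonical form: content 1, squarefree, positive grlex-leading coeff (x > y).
1. The degree is 3 — no degree-2 curve has this shape.
2. From the visible intercepts: the visible y-axis segment lies entirely on the curve; it crosses the x-axis at the gridline x = 0.
3. Solving for integer coefficients yields p as stated.

x^3 + 2*x^2*y - 3*x*y^2 + 3*x*y + x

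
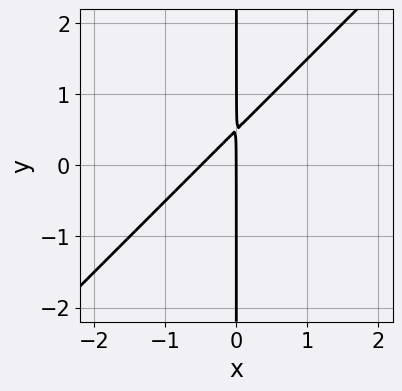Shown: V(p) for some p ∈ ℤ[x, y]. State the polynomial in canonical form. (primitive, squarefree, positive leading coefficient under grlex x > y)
The degree is 2 — no degree-1 curve has this shape.
Reading off the gridlines: it crosses the x-axis at the gridline x = 0; the visible y-axis segment lies entirely on the curve.
These observations pin down the coefficients.

2*x^2 - 2*x*y + x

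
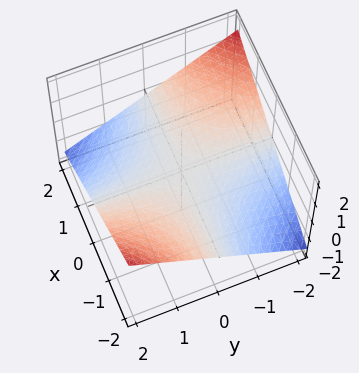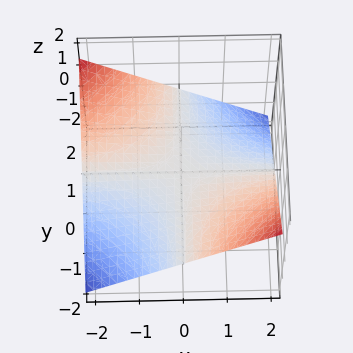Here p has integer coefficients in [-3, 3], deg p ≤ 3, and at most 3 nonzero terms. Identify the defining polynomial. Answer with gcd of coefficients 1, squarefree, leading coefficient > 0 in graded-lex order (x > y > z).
(a) The degree is 2 — a hyperbolic paraboloid; a quadric.
(b) From the visible intercepts: it crosses the z-axis at the gridline z = 0; every point of the y-axis in the box is on the surface; every point of the x-axis in the box is on the surface.
(c) Putting this together gives p.

x*y + 3*z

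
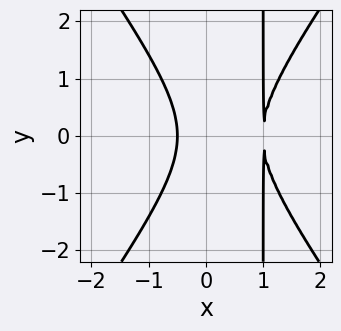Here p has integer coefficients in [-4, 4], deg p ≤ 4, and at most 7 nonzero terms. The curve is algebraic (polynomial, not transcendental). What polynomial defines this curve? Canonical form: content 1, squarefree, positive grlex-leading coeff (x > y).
First, the degree is 3 — no degree-2 curve has this shape.
Next, symmetries: it's symmetric under y → −y, forcing even powers of y.
Next, against the integer gridlines: no y-intercept at any integer in the box; it meets the x-axis at x = 1 (among the integer gridlines).
Finally, together with the visible shape, these determine p as stated.

2*x^3 - x*y^2 - 3*x^2 + y^2 + 1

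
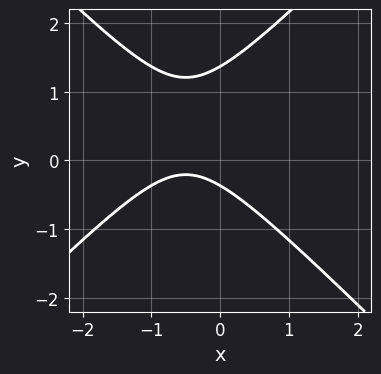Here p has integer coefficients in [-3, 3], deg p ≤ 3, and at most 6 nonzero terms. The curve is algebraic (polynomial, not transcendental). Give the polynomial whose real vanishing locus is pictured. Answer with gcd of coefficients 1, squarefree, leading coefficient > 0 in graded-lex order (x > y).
1. deg p = 2. A generic line meets the curve in up to 2 points.
2. Reading off the gridlines: the curve avoids every integer x-axis point in the box.
3. The integer polynomial consistent with all of this is the stated p.

2*x^2 - 2*y^2 + 2*x + 2*y + 1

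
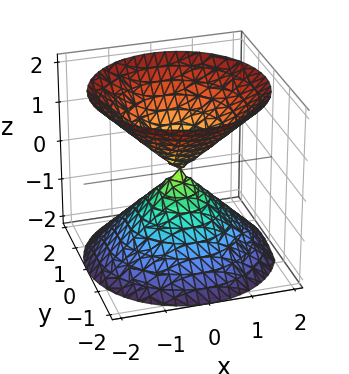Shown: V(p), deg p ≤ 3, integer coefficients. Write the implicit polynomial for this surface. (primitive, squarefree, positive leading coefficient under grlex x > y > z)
x^2 + y^2 - z^2

1. I count 2 distinct pieces. Treating them together as one polynomial.
2. Degree: a double cone through the origin; a quadric, so deg p = 2.
3. Symmetries: rotational symmetry about the z-axis ⇒ p depends on x, y only through x² + y²; mirror symmetry z ↦ −z ⇒ only even powers of z.
4. From the axis intercepts and sections: a circular section at z = -1 has radius exactly 1; it crosses the x-axis at the gridline x = 0; it crosses the y-axis at the gridline y = 0.
5. Matching integer coefficients to the picture gives p.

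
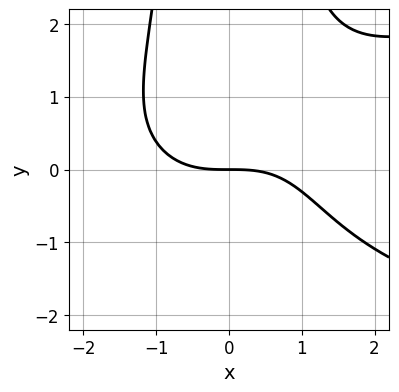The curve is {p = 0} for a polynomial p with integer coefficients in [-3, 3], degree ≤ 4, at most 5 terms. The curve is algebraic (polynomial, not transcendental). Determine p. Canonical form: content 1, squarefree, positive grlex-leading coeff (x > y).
x^2*y^2 - x^3 - 3*y

The degree is 4 — no degree-3 curve has this shape.
Observable constraints: one y-axis crossing is at y = 0; it crosses the x-axis at the gridline x = 0.
Fitting integer coefficients to these (and the overall shape) gives p.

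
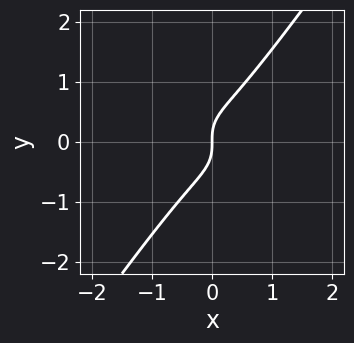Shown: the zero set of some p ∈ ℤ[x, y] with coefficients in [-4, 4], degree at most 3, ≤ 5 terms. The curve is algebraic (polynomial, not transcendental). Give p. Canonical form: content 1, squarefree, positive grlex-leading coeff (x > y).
2*x^3 + 3*x^2*y + x*y^2 - 3*y^3 + 2*x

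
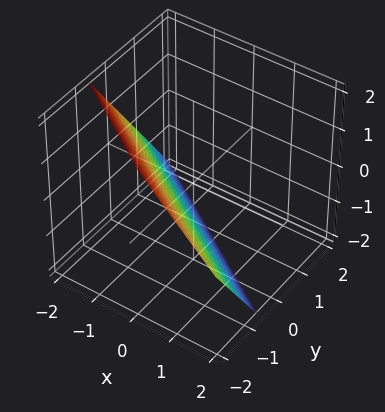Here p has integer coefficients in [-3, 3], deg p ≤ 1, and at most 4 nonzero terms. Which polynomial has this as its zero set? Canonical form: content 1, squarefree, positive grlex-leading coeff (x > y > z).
2*x + 3*y + 2*z + 2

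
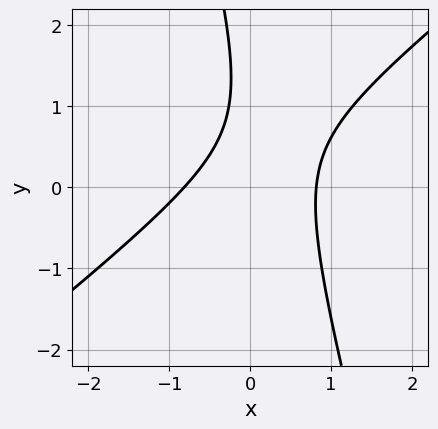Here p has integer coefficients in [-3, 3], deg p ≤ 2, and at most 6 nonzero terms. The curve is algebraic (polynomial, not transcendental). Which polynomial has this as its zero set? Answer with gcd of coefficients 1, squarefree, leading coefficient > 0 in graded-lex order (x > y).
(a) deg p = 2.
(b) From the visible intercepts: the curve avoids every integer y-axis point in the box.
(c) These observations pin down the coefficients.

3*x^2 - 3*x*y - y^2 + 2*y - 2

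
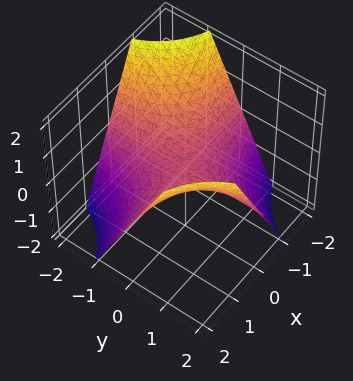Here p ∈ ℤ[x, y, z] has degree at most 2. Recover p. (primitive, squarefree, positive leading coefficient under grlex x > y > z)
deg p = 2. A hyperbolic paraboloid; a quadric.
Observable constraints: one z-axis crossing is at z = 0; every point of the y-axis in the box is on the surface; the visible x-axis segment lies entirely on the surface.
Together with the visible shape, these determine p as stated.

x*y - z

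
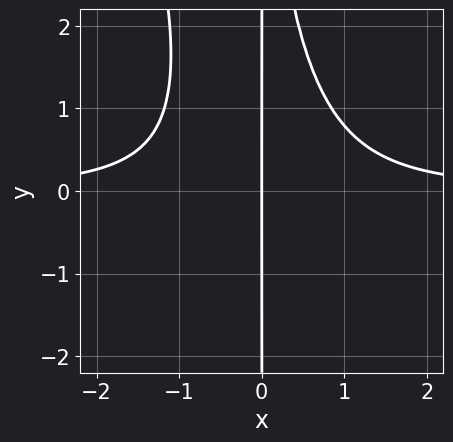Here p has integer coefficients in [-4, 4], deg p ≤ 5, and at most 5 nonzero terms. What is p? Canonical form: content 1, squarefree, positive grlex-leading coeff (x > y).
First, deg p = 4. The shape is more complex than any degree-3 curve.
Then, observable constraints: one x-axis crossing is at x = 0; every point of the y-axis in the box is on the curve.
Finally, together with the visible shape, these determine p as stated.

3*x^3*y + x^2*y^2 - 3*x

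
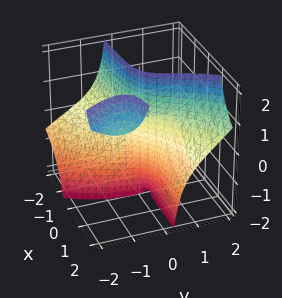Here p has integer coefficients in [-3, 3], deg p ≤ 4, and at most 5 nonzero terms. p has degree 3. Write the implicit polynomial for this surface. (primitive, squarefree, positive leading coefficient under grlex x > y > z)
3*x*y*z - y^3 - y*z + 2*x - 2*y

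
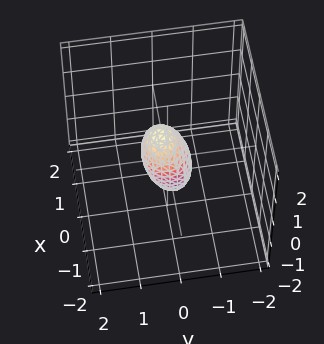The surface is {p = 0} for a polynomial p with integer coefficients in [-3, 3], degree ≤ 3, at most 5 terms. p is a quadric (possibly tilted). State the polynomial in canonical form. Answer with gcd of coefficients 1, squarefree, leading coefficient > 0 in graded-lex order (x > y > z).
(a) The degree is 2 — no degree-1 surface has this shape.
(b) Observable constraints: the z-axis gridline crossings are at z ∈ {-1, 1}.
(c) Matching integer coefficients to the picture gives p.

2*x^2 + 3*y^2 - y*z + z^2 - 1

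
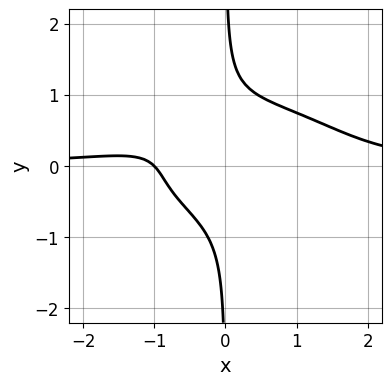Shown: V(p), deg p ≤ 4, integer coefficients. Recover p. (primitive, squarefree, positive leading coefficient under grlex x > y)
1. The degree is 4 — a generic line meets the curve in up to 4 points.
2. From the visible intercepts: it crosses the x-axis at the gridline x = -1; the curve avoids every integer y-axis point in the box.
3. Matching integer coefficients to the picture gives p.

x^3*y + 3*x*y^3 - x - 1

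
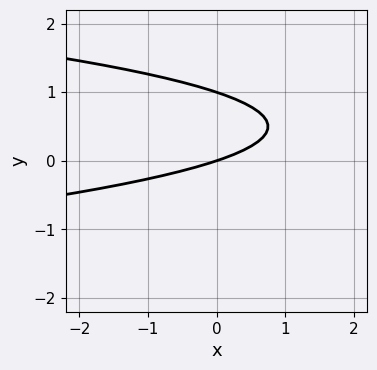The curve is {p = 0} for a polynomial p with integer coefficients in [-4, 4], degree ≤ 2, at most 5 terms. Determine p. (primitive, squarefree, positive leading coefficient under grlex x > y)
The degree is 2 — a generic line meets the curve in up to 2 points.
Observable constraints: the y-axis gridline crossings are at y ∈ {0, 1}; it meets the x-axis at x = 0 (among the integer gridlines).
Together with the visible shape, these determine p as stated.

3*y^2 + x - 3*y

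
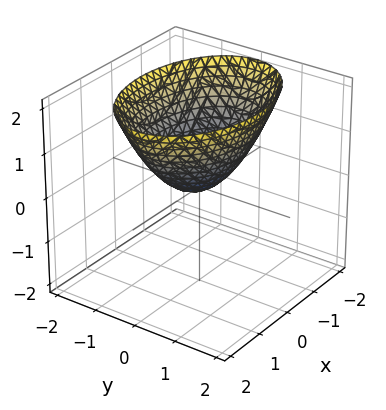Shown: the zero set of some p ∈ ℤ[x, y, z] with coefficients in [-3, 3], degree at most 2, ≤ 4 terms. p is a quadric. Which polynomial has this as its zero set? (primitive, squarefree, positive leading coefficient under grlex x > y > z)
x^2 + 2*y^2 - 2*z

1. deg p = 2.
2. Symmetries: mirror symmetry y ↦ −y ⇒ only even powers of y; the x ↦ −x reflection is a symmetry, so x appears only in even powers.
3. Observable constraints: it crosses the y-axis at the gridline y = 0; it crosses the z-axis at the gridline z = 0; it crosses the x-axis at the gridline x = 0.
4. Matching integer coefficients to the picture gives p.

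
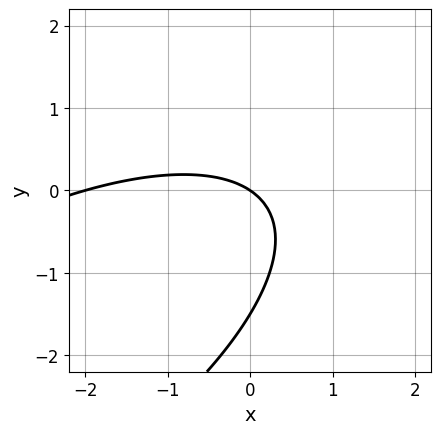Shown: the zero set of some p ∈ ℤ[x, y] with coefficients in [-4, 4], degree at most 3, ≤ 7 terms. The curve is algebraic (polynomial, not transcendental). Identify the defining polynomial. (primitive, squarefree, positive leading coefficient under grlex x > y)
(a) Degree: a generic line meets the curve in up to 2 points, so deg p = 2.
(b) Checking where it meets the axes: among the integer gridlines, it crosses the x-axis at x ∈ {-2, 0}; one y-axis crossing is at y = 0.
(c) The integer polynomial consistent with all of this is the stated p.

x^2 - 2*x*y + 2*y^2 + 2*x + 3*y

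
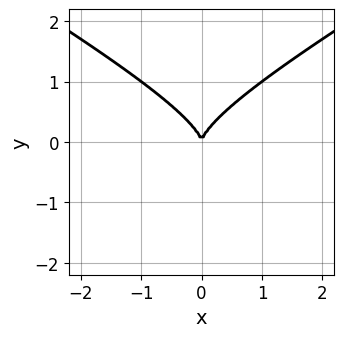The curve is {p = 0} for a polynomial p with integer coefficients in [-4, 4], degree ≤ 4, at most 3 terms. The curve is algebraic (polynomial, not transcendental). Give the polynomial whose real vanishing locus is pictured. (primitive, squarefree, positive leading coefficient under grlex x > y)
x^2*y - 3*y^3 + 2*x^2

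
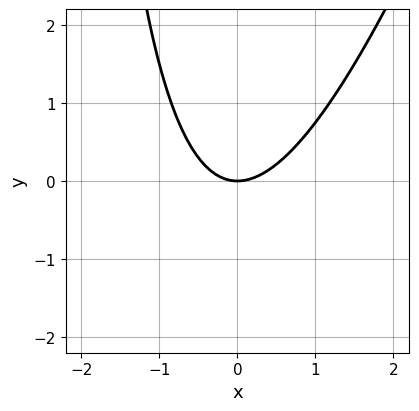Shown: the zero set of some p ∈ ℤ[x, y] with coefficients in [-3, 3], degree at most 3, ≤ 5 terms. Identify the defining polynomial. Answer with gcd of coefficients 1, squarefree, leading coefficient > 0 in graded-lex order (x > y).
3*x^2 - x*y - 3*y

(a) The degree is 2 — a generic line meets the curve in up to 2 points.
(b) From the axis intercepts and sections: one y-axis crossing is at y = 0; it crosses the x-axis at the gridline x = 0.
(c) These observations pin down the coefficients.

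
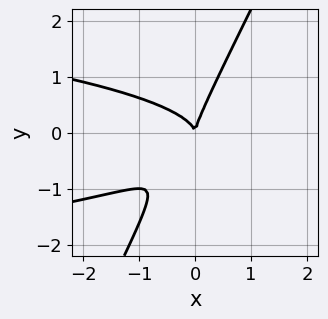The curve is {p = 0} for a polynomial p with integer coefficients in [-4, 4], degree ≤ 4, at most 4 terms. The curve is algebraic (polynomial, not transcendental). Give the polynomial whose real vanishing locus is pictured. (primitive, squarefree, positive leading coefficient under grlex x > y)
Degree: a generic line meets the curve in up to 3 points, so deg p = 3.
Observable constraints: it crosses the y-axis at the gridline y = 0; one x-axis crossing is at x = 0.
Solving for integer coefficients yields p as stated.

2*x*y^2 - y^3 + x^2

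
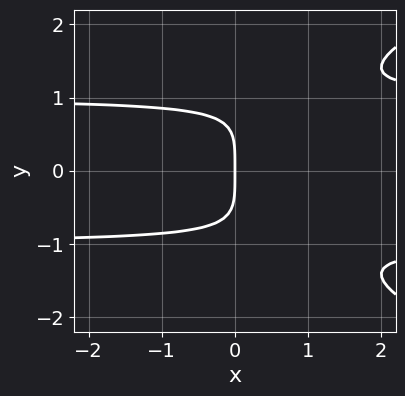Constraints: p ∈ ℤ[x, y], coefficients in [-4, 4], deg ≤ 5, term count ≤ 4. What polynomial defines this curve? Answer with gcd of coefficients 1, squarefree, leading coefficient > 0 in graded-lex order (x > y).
y^4 - 2*x*y^2 + 2*x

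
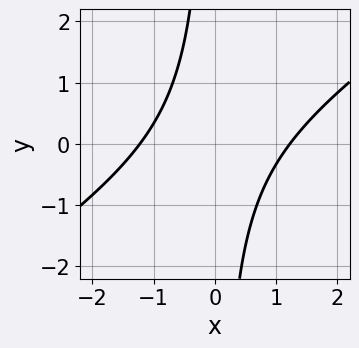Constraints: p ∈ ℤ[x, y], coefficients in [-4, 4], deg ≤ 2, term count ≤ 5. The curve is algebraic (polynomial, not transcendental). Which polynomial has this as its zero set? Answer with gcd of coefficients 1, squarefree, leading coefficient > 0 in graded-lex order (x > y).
deg p = 2. The shape is more complex than any degree-1 curve.
From the visible intercepts: the curve avoids every integer y-axis point in the box.
Putting this together gives p.

2*x^2 - 3*x*y - 3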